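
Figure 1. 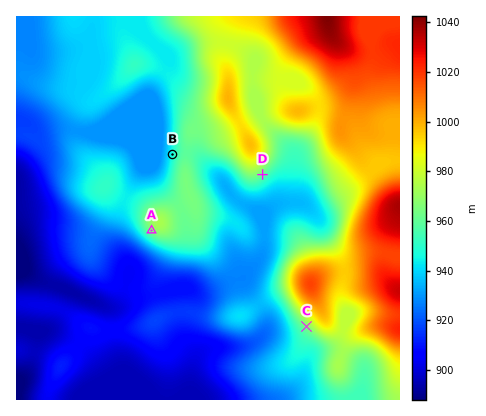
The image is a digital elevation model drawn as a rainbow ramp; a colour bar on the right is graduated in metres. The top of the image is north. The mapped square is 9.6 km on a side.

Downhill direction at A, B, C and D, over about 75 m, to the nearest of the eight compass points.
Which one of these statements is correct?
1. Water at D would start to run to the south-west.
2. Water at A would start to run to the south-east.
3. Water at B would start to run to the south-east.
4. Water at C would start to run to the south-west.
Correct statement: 4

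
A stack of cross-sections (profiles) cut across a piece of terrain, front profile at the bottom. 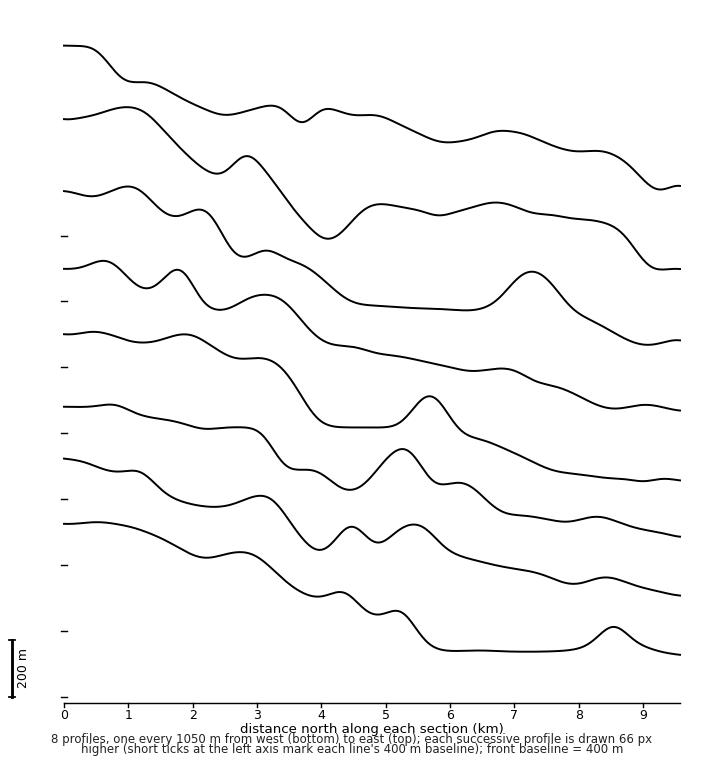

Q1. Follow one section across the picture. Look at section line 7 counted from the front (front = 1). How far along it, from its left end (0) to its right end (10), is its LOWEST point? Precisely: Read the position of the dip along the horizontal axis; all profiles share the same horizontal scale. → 10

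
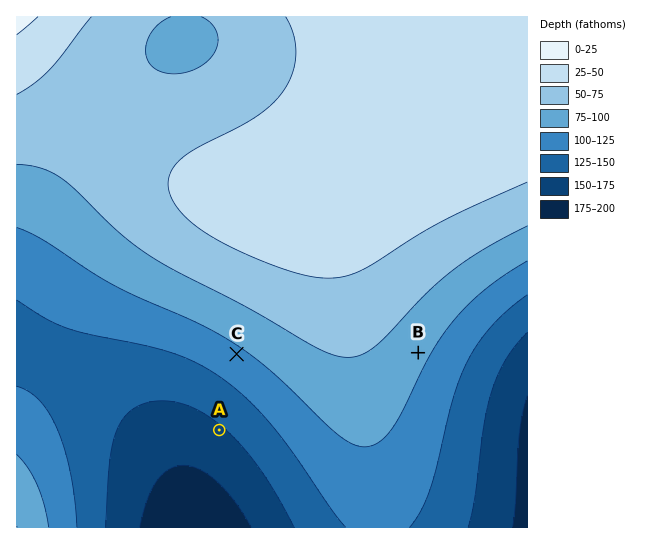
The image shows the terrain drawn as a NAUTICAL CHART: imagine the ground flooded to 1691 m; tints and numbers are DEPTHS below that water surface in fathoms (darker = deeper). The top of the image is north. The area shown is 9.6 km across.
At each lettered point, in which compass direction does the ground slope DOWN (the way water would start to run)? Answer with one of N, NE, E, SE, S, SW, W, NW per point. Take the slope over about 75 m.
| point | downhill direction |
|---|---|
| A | SW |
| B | SE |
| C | SW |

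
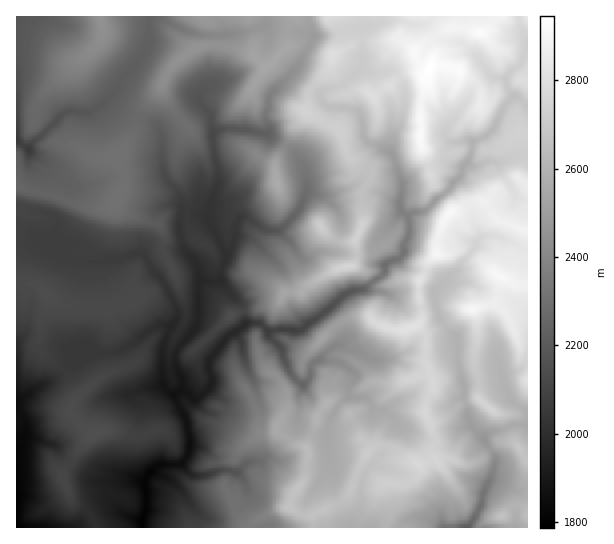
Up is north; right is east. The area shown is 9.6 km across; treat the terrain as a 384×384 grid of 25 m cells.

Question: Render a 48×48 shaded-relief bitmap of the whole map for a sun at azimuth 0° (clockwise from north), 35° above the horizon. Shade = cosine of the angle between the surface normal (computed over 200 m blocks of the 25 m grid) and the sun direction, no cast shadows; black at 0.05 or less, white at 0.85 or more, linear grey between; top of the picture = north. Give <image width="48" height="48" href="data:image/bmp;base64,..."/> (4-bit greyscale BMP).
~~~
<image width="48" height="48" href="data:image/bmp;base64,Qk32BAAAAAAAAHYAAAAoAAAAMAAAADAAAAABAAQAAAAAAIAEAAATCwAAEwsAABAAAAAAAAAAAAAAABEREQAiIiIAMzMzAERERABVVVUAZmZmAHd3dwCIiIgAmZmZAKqqqgC7u7sAzMzMAN3d3QDu7u4A////AJZENHu8qLzLy4ebuABId3eGh3iFIAyGd5l1RZu6iLu8yXeryUN7qHeHd2Z1QhysmquXaKupmaq8lmesuoqc3KeHZlVWZWnezJqHiqqqu6rKmqrMmaypzMmYd2VVR4bMypl3qZmqqazLy87bmr3Jq7uaupZEWGSaqJmKuGeHZWqcyat4u7zKqquaupl1dlRZhpmtyFVVQyRYy5ZWiIeaqpqZqryquallV5rMqWRFVUNGupqnVUasqpmqve27zb2Fa5mWeZdniYeKhpu7hmrcmqrN3tyqvcqJzZdmebu7vMvMd6vLqqrLmqrd25eKmrY2q5d5mrzd3M3cm7u6u8rMqbvLuYebmHI3iJmruqvNzM3azcuYurvuyc3Kh5qoqWW8toq8y6iaq826q9p5yr3+vL2ohmmneovLk3aKvLl2Z5qJeLeNuM+7vLy6uXiZiZu6dnVXq8uodmiXaYe+ed9Y3cvO3cqcuXqpeYd4qrzLuXiHaJvcffuFvbq8u7usuYmpeIiaqqqqvJiKpo3qr+i5SauXVWmqqpiYV4mZmZmIm7ia21rr783/lolSAkaZqYeFSHmYiHiId5movaSM+EnO/HYhWKeahVdjeYmYiIiZh3eJi7hXcAAG79hp7/yrYjU0qZmZmZqpmHeImqzGMyEAPe7//9u6h4loqZmaq7u6qpmXmr22Z4UgAL///Jmqve2pmJmru7u7qrt4mrtDacy2AAJ82Hl5vNqYiau7u7u7u8l6mZhlnP7dkAAG7MtlepeKu7u7uqq7u6esqIm63tvdy5REjuyBJYm8u7u6qqmZq4irh5rN7ay4rNuXKNuVRJzLuqqqqZiHeIiaebm93N10Nql4dJqqqIu7qamZmYZVVVeZq7mrzLuFSdxmqomqmXeIiJmZhUM0RXmZq6malki73duljKq7iId4q5h1RFVneJupqaqZUyPO/7nIepedypiby1REWJqpmZmYmZmHZDR+/Im6eHVM/8uquleJqqq6mZmXiIl3dGh6p2mph5cz//7bqau7qZmqqquGeHhkV6qYdmioiWVlbu7uu726mYiZqqp3doZUWcuYd3eamTFpV8zd3s2piJqqqZiHZpVWfeqGZmmsuDFZhZmqzMmYmru7qZiYZ5eK3/hERXrKllV5qIupmYOcu7zLuZmYeZre7bMBJZq2RnmpmFjLqXZ8zMy7upiJqoiIZkMRSKqWVpmYhzJ7qol4u7u7uoZ6y4UhJUVnrMt3d4qneXU6u5qGZ4m7qnV7yol0V4rLupdXh4qWZ6lmypqXVWeauoZ5mZvJdr7smIdqh4l3dYu3h5uodmeJq6llaJq8lIzciKu8uXeIh3vKd5qph2Z4q8yDNWZpl1jMl4rLqmioiZunm5qqqYVWisy2MjI1moabqImph3m6vLple6qrzKdVebzKdUVorKh6zKiYdorMzKZoiaq83cl2eaqsypq7y7qazLqqqbzLqWWKqaq8zKmZmZmrmJmZqqqZZ6qrzczLmImZmKq7upmqqZq3RGZmmqmHFImq3su7ury4dw=="/>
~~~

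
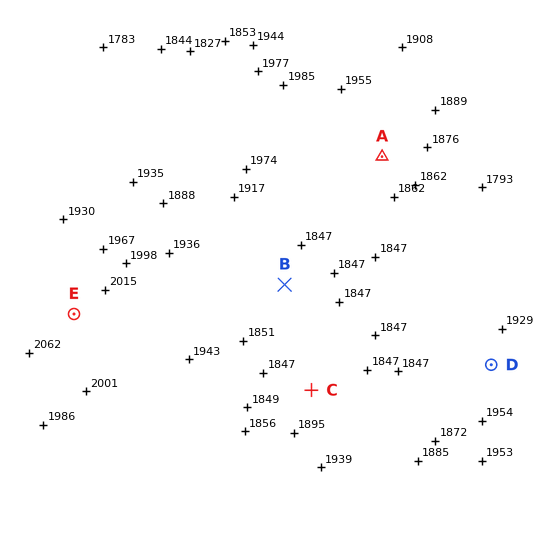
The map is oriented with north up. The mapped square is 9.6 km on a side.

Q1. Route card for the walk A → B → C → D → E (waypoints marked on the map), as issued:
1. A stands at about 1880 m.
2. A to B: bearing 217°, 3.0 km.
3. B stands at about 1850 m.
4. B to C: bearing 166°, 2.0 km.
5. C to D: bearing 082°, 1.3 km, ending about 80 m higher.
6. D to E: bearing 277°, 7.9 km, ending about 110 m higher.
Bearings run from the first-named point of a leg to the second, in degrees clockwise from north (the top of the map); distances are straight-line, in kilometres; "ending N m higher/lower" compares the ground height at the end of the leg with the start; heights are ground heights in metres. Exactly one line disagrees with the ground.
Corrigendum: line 5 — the distance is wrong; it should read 3.4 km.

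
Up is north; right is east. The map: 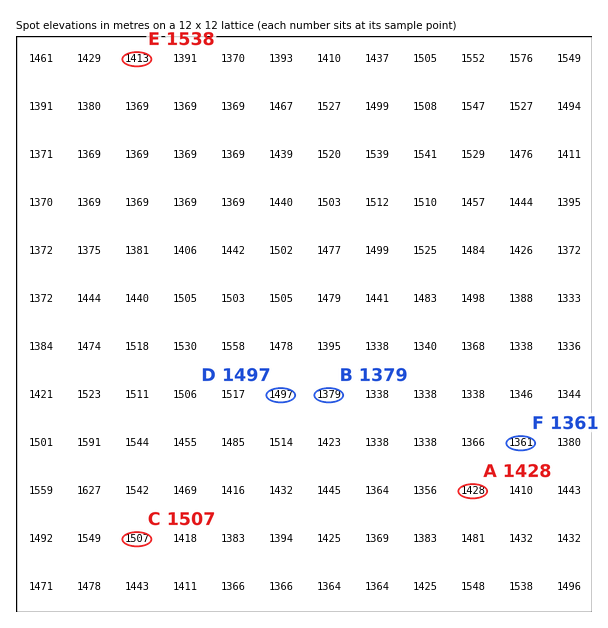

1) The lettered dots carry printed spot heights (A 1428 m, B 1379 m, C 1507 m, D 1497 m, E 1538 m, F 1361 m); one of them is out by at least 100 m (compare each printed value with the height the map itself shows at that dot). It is E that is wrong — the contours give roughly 1413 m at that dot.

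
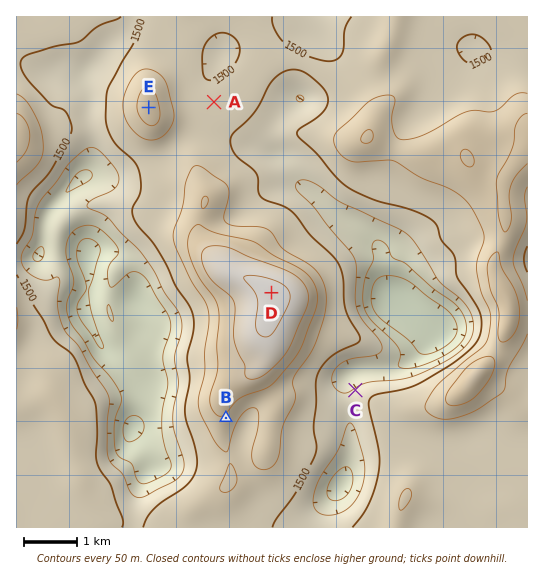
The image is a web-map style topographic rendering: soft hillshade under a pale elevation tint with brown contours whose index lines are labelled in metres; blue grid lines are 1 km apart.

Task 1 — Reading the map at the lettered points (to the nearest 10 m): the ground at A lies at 1510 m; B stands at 1590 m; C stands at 1460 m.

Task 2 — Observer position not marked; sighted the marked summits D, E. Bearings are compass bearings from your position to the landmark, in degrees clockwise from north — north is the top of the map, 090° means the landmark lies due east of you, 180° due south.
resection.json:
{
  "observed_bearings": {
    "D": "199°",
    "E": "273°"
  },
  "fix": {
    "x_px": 332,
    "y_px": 117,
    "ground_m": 1520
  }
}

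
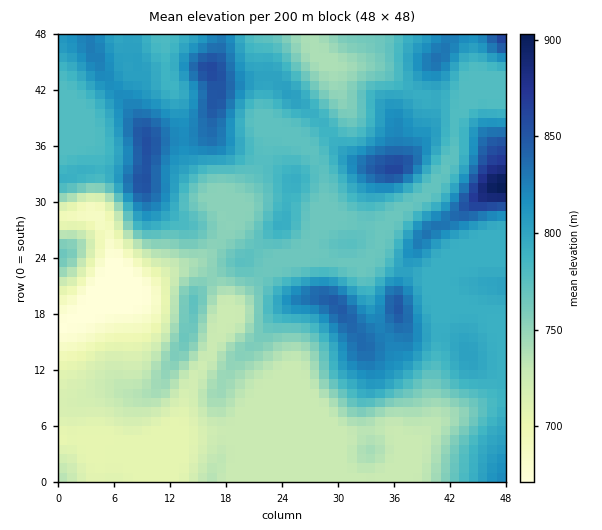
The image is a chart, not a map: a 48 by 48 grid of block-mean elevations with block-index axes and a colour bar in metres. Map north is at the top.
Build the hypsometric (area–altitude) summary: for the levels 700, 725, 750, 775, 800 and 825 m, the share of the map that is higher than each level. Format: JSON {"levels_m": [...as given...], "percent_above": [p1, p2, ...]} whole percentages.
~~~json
{"levels_m": [700, 725, 750, 775, 800, 825], "percent_above": [95, 86, 67, 50, 25, 10]}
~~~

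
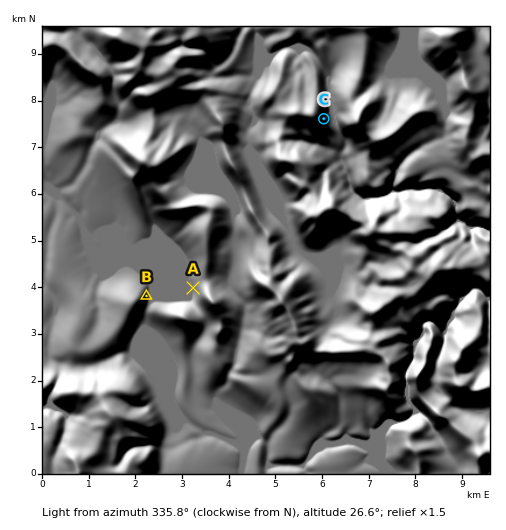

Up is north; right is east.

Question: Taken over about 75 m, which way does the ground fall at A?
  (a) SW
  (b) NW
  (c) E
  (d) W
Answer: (d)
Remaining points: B E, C E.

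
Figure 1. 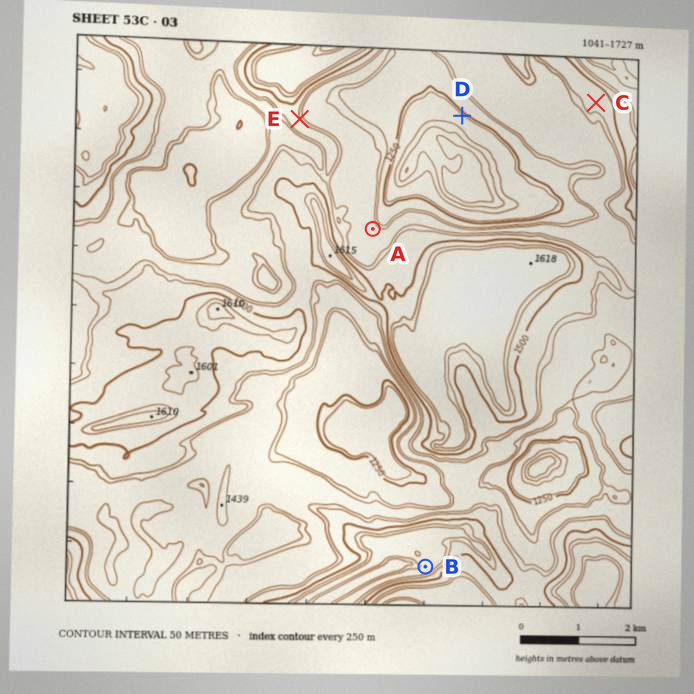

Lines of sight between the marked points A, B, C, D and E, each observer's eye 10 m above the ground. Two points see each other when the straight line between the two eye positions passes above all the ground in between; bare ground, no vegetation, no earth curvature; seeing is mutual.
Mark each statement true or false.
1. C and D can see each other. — false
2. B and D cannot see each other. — true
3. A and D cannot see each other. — false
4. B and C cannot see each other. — true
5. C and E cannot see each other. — false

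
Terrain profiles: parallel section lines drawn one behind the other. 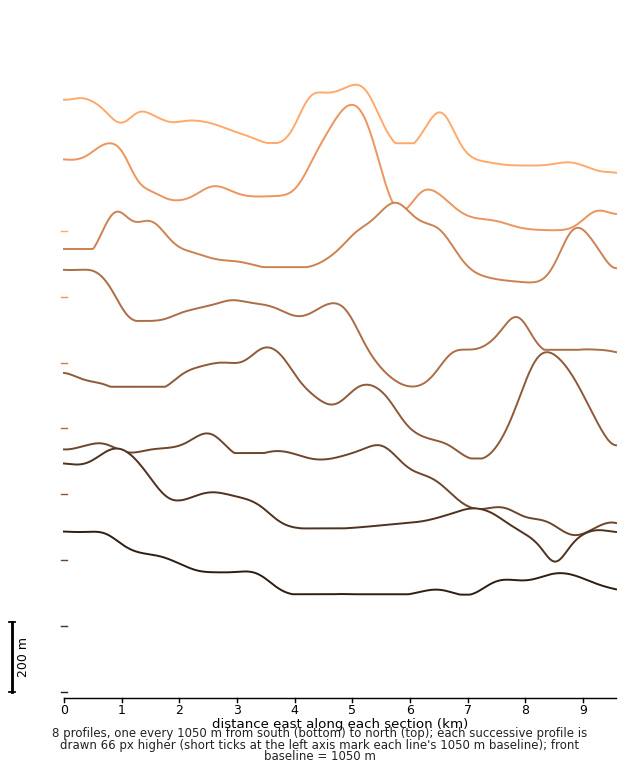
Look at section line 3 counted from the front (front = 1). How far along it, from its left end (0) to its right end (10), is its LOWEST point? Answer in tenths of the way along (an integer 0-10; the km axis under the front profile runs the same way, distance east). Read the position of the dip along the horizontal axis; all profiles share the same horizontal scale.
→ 9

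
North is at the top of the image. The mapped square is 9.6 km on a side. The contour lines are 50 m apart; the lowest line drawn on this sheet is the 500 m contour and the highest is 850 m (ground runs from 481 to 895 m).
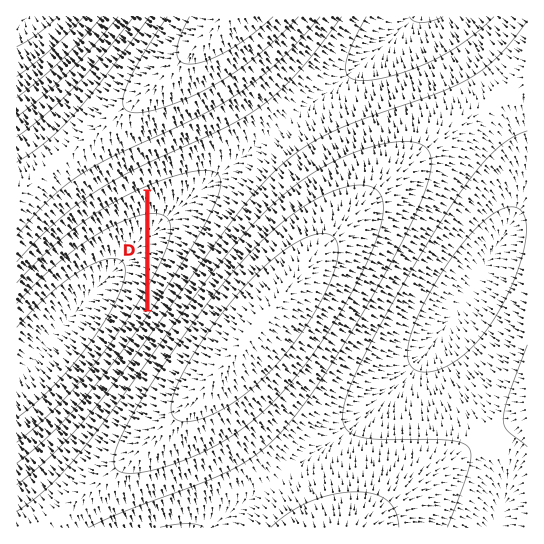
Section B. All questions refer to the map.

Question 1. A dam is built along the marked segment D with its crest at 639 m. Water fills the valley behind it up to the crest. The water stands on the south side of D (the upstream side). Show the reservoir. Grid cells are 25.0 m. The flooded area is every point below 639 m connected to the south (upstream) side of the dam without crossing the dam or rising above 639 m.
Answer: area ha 155.6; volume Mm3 38.24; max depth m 62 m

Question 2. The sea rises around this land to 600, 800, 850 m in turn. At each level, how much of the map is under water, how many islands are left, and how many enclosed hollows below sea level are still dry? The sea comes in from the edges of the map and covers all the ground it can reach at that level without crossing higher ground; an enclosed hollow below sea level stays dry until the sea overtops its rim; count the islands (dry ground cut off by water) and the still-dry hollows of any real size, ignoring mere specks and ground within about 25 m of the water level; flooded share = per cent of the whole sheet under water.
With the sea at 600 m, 8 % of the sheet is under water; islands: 0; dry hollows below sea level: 0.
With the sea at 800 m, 84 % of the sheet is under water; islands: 1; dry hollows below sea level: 0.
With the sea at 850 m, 94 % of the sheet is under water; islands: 1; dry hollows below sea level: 0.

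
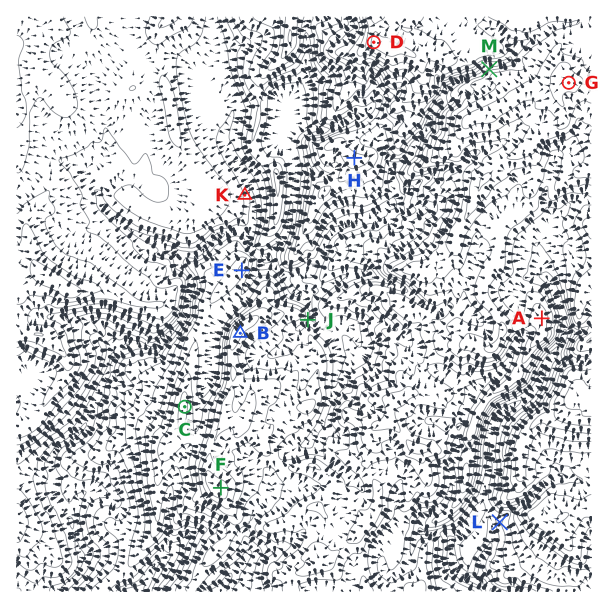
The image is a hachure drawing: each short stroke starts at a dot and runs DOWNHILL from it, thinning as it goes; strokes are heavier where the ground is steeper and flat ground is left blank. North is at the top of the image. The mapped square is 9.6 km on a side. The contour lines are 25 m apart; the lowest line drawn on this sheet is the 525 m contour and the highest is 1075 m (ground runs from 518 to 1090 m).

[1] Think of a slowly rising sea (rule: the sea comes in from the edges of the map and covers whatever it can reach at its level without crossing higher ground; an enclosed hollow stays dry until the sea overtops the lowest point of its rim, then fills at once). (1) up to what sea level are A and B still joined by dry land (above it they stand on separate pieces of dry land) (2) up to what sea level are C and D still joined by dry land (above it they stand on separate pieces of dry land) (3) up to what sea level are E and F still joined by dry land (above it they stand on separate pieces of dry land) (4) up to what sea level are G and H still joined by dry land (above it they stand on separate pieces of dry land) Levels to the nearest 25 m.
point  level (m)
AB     800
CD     775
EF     750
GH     875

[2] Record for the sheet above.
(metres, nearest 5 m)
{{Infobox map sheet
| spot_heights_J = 735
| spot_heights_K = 695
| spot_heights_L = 715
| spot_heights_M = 985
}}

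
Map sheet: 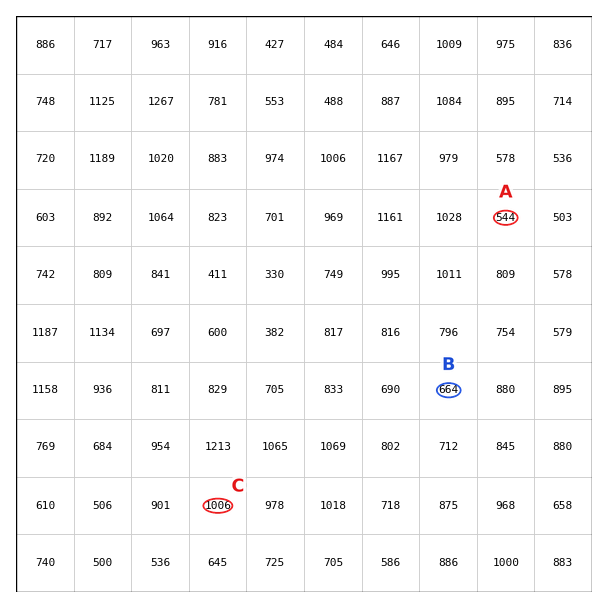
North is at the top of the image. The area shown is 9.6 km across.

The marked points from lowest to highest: A B C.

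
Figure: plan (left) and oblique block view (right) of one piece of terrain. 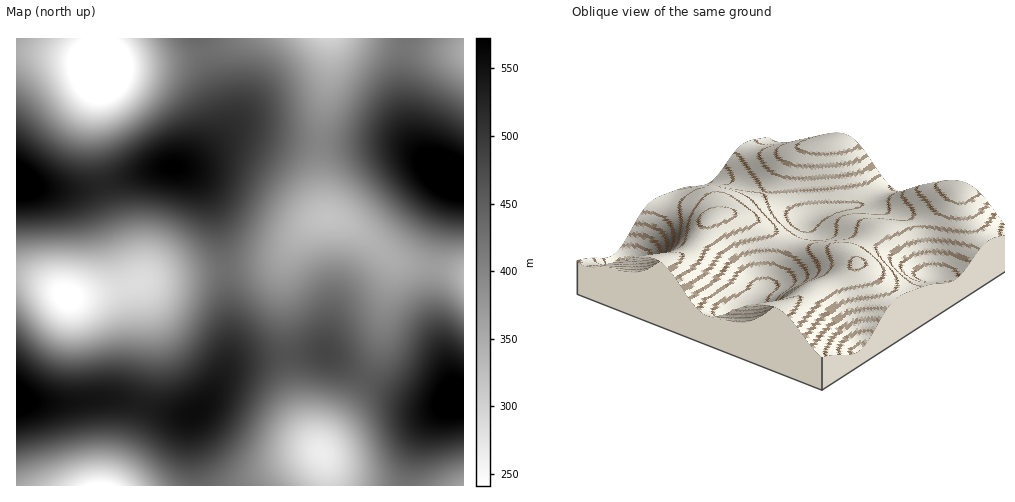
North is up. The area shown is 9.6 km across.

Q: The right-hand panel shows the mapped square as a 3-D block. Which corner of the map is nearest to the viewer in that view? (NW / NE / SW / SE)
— SW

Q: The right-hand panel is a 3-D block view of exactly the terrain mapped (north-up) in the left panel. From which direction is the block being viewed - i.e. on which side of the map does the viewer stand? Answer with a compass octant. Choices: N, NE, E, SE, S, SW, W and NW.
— SW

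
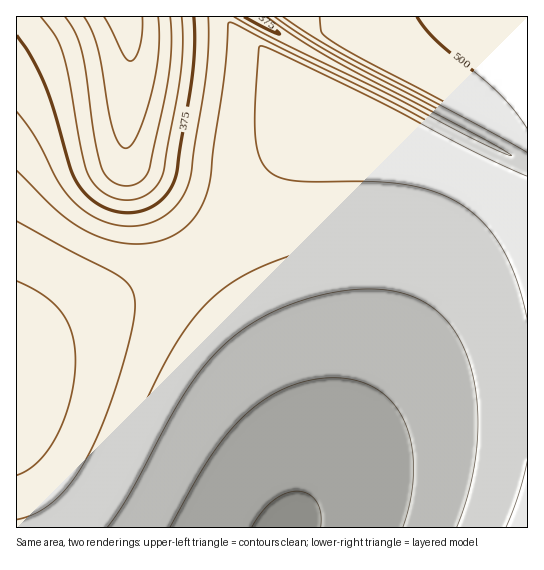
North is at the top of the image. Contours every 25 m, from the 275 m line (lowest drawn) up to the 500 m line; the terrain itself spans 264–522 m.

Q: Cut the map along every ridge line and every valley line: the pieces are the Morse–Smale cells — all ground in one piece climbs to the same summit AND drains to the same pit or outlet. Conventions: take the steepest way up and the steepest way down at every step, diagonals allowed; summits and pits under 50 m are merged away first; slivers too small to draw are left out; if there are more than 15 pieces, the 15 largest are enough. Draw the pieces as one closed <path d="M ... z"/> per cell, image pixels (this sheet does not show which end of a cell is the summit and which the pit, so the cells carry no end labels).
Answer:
<path d="M342 93l-4 0-10 10-29 34-67 89-31 29-42 25-88 37-21 12-33 24 0 175 511-1 0-340z"/><path d="M223 16l-207 1 1 338 13-12 41-26 91-38 21-12 24-18 34-34 58-78 41-44-69-37-33-24-13-11z"/><path d="M527 16l-274 1 57 35 217 112z"/><path d="M253 16l-28 0-1 2 31 27 39 24 231 118 3-1 0-21-2-2-216-111-45-27z"/>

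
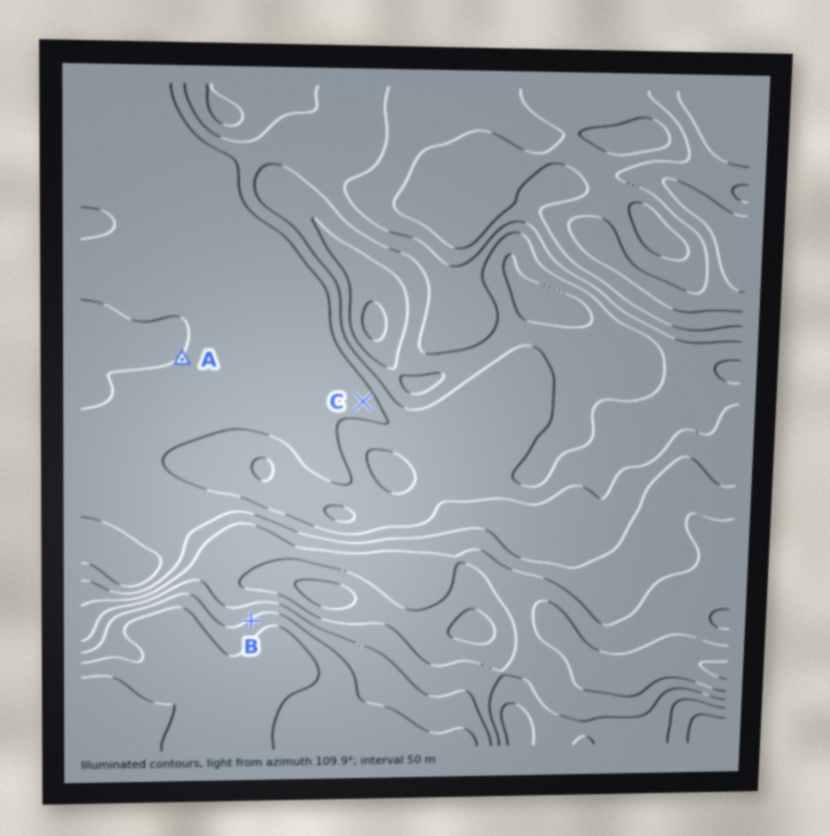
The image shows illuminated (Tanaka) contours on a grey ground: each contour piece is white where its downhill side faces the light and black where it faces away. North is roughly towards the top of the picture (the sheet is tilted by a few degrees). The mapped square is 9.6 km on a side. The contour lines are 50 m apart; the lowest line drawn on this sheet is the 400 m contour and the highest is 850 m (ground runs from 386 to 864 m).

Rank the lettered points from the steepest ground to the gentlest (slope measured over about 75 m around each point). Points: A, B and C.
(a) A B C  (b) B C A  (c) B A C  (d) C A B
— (c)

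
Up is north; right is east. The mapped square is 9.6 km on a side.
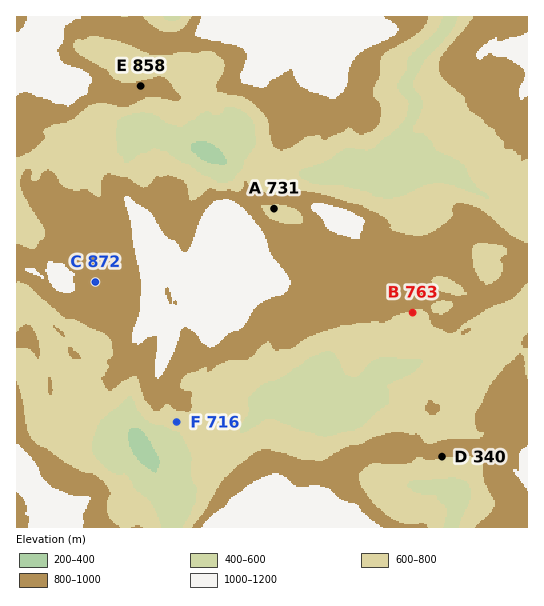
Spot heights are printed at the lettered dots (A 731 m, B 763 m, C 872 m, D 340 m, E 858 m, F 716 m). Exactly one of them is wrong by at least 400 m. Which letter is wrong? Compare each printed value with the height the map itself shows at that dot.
D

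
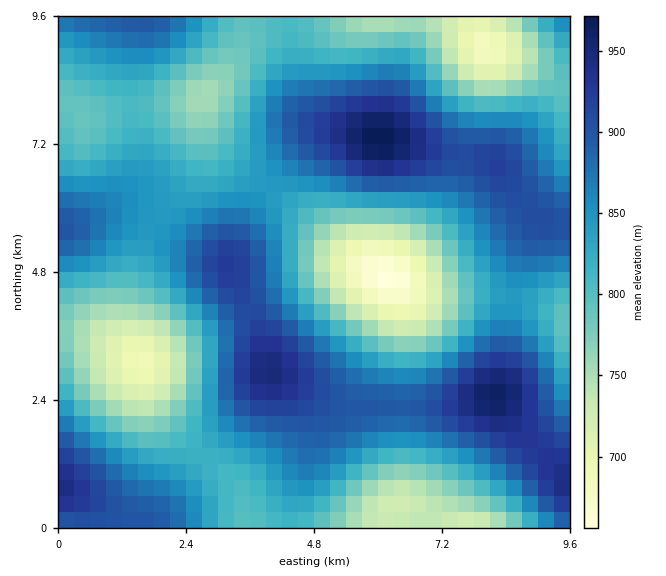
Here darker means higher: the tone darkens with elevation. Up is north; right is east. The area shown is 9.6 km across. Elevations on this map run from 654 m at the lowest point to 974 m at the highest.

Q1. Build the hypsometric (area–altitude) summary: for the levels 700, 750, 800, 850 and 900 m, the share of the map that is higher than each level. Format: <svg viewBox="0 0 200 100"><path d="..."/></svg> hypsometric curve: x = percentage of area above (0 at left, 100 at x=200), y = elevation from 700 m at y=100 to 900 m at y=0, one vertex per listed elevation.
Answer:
<svg viewBox="0 0 200 100"><path d="M194 100l-18-25-32-25-57-25-51-25"/></svg>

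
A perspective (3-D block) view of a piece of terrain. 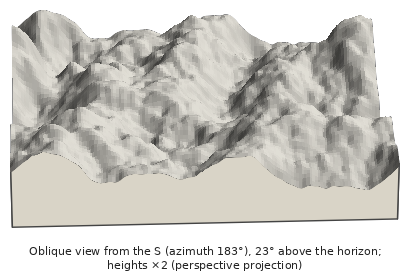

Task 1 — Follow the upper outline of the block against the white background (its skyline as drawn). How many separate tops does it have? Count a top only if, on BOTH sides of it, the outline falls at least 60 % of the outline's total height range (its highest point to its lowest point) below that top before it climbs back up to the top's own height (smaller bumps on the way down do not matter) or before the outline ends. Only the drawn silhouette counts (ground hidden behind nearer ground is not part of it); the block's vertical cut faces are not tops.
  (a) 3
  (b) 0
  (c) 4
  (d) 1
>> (d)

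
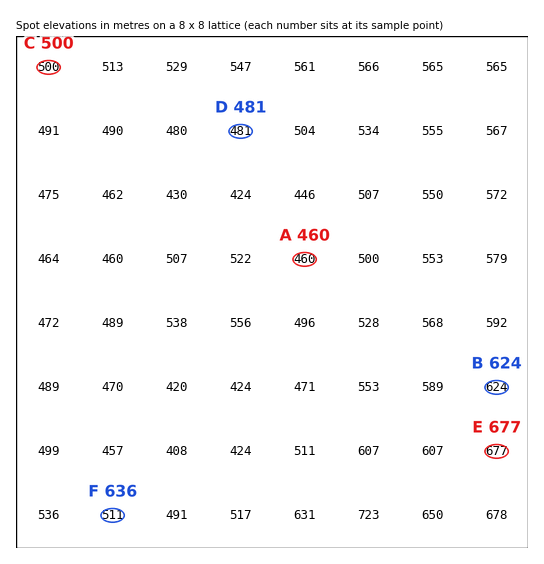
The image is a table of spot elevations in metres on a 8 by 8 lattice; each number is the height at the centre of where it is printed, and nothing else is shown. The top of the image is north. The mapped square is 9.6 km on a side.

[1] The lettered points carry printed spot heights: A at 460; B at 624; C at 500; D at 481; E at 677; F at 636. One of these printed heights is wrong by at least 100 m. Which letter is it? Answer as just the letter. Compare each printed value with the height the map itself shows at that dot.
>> F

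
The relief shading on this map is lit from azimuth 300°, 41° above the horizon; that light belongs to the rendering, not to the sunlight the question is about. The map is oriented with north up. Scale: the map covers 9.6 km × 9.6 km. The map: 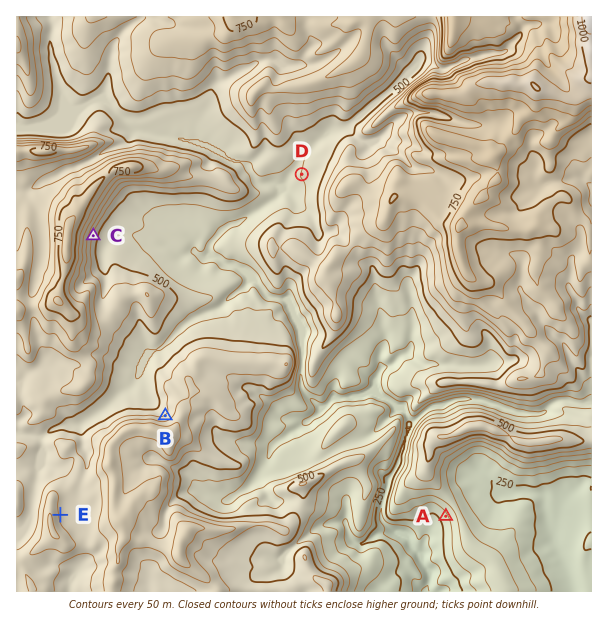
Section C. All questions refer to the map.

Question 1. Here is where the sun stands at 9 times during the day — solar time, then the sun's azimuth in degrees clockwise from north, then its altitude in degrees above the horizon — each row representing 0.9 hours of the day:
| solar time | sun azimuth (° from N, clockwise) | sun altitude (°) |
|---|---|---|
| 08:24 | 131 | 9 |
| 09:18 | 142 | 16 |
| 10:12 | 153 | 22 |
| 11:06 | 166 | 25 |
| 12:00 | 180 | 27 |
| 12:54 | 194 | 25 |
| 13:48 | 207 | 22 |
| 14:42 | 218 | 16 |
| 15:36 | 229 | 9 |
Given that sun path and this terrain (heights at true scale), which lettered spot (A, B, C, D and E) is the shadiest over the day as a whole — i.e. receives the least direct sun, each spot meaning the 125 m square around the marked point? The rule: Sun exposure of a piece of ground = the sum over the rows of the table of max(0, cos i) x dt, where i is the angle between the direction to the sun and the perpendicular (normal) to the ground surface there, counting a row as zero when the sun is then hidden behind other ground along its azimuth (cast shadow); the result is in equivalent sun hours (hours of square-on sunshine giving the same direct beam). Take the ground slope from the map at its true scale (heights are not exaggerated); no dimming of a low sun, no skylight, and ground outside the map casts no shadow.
B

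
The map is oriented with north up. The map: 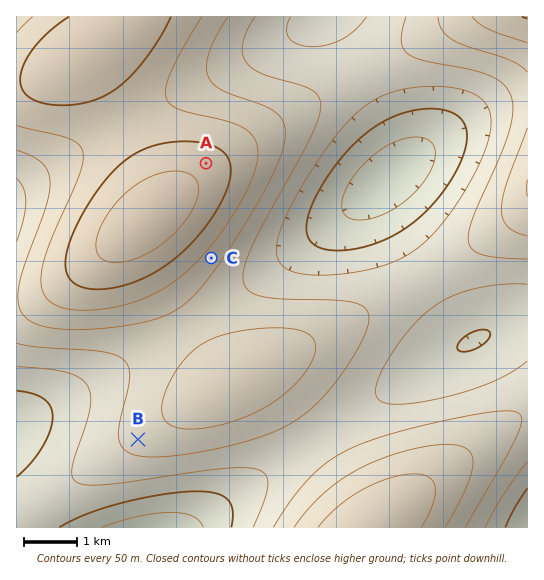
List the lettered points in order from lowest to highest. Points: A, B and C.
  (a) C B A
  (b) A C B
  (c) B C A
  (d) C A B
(c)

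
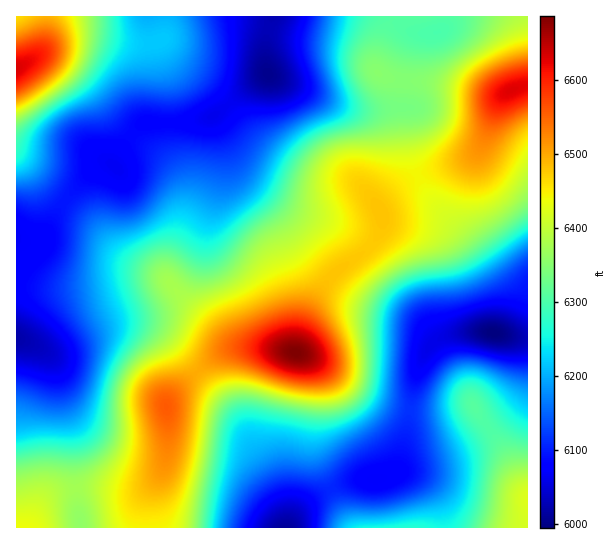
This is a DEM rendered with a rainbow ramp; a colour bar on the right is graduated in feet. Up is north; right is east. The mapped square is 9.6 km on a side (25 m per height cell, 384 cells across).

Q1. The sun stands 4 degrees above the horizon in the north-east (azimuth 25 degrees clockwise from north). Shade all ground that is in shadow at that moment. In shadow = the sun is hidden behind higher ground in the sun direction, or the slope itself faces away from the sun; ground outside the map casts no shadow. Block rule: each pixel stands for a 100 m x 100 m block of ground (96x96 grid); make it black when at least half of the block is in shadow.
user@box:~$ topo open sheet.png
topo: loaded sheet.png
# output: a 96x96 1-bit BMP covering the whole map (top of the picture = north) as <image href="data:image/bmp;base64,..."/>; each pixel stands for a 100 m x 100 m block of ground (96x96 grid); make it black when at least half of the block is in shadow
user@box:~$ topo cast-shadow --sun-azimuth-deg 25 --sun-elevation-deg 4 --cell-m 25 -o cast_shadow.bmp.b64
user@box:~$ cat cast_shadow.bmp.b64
<image width="96" height="96" href="data:image/bmp;base64,Qk2+BAAAAAAAAD4AAAAoAAAAYAAAAGAAAAABAAEAAAAAAIAEAAATCwAAEwsAAAIAAAAAAAAA////AAAAAAAAAAAAAAAAAAAAAAAAAAAAAAAAAAAAAAAAAAAAAAAAAAAAAAAAAAAAAAAAAAAAAAAAAAAAAAAAAAAAAAAAAAAAAAAAAAAAAAAAAAAAAAAAAAAAAAAAAAAAAAAAAAAAAAAAAAAAAAAAAAAAAAAAAAAAAAAAAAAAAAAAAAAAAAAAAAAAAAAAAAAAAA/AAAAAAAAAAAAAAB/wAAAAAAAAAAAAAD/4AAAAAAAAAAAAAH/8AAAAAAAAAAAAAH//AAAAAAAAAAAAAP//gAAAAAAAAAAAAP//wAAAAAAAAAAAAP//8AAAAAAAAAAAAf//+AAAAAAAAAAAAf///AAAAAAAAAAAAf///AAAAAAAAAAAAf///AAAAAAAAAAAAf///AAAAAAAAAAAAf//+AAAAAAAAAAAAf//8AAAAAAAAAAAAf//4AAAAAAAAAAAAf//wAAAAAAAAAAAAf//gAAAAAAAAAAAAP/+AAAAAAAAAAAAAH/wAAAAAAAAAAAAAA8AAAAAAAAAAAAAAAAAAAAAAAAAAAAAAAAAAAAAAAAAAAAAAAAAAAAAAAAAAAAAAAAAAAAAAAAAAAAAAAAAAAAAAAAAAAAAAAAAAAAAAAAAAAAAAAAAAAAAAAAAAAAAAAAAAAAAAAAAAAAAAAAAAAAYAAAAAAAAAAAAAAB+AAAAAAAAAAAAAAB/gAAAAAAAAAAAAAD/wAAAAAAAAAAAAAD/wAAAAAAAAAAAAAD/4AAAAAAAAAAAAAD/4AAAAAAAAAAAAAB/8AAAAAAAAAAAAAA/4AAAAAAAAAAAAAAPAAAAAAAAAAAAAAAAAAAAAAAAAAAAAAAAAAAAAAAAAAAAAAAAAAAAAAAAAAAAAAAAAAAAAAAAAAAAAAAAAAAAAAAAAAAAAAAAAAAAAAAAAAAAAAAAAAAAAAAAAAAAAAAAAAAAAAAAAAAAAAAAAAAAAAAAAAAAAAAAAAAAAAAAAAAAAAAAAAAAAAAAAAAAAAAAAAAAAAAAAAAAAAAAAAAAAAAAAAAAAAAAAAAAAAAAAAAAAAAAAAAAAAAAAAAAAAAAAAAAAAAAAAAAAAAAAAAAAAAAAAAAAAAAAAAAAAAAAAAAAAAAAAAAAAAAAAAAAAAAAAAAAAAAAAAAAAAAAAAAAAAAAAAAAAAAAAAAAAAAAAAAAAAAAAAAAAAAAAAAAAAAAAAAAAAAAAAAAAAAAACAAAAAAAAAAAAAAADgAAAAAAAAAAAAAAD+AAAAAAAAAAAAAAD/gAAAAAAAAAAAAAD/wAAAAAAAAAAAAAD/wAAAAAAAAAAAAAD/gAAAAAAAAAAAAAAAAAAAAAAAAAAAAAAAAAAAAAAAAAAAAAAAAAAAAAAAAAAAAAAAAAAAAAAAAAAAAAAAAAAAAAAAAAAAAAAAAAAAAAAAAAAAAAAAAAAAAAAAAAAAAAAAAAAAAAAAAAAAAAAAAAAAAAAAAAAAAAAAAAAAAAAAAAAAAAAAAAAAAAAAAAAAAAAAAAAAAAAAAAAAAAAAAAAAAAAAAAAAAAAAAAAAAAAAAAAAAAA="/>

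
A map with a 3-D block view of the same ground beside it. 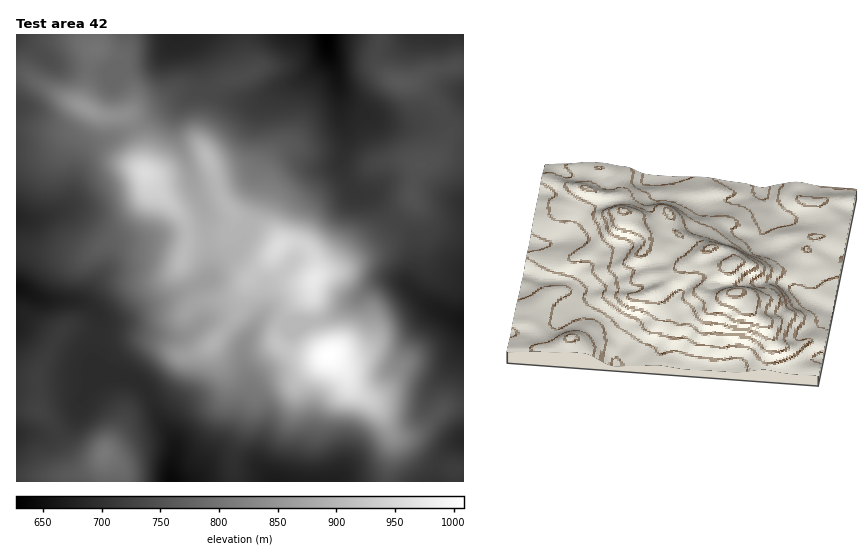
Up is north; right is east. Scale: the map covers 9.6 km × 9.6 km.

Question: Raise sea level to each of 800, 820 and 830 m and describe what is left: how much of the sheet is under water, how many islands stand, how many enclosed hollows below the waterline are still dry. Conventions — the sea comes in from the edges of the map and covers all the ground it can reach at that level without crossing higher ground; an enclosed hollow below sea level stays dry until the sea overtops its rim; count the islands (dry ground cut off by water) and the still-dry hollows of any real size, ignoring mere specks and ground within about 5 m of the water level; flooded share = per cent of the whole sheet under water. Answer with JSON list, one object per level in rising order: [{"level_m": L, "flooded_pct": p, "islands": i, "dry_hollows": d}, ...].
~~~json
[{"level_m": 800, "flooded_pct": 68, "islands": 2, "dry_hollows": 0}, {"level_m": 820, "flooded_pct": 73, "islands": 1, "dry_hollows": 0}, {"level_m": 830, "flooded_pct": 75, "islands": 2, "dry_hollows": 0}]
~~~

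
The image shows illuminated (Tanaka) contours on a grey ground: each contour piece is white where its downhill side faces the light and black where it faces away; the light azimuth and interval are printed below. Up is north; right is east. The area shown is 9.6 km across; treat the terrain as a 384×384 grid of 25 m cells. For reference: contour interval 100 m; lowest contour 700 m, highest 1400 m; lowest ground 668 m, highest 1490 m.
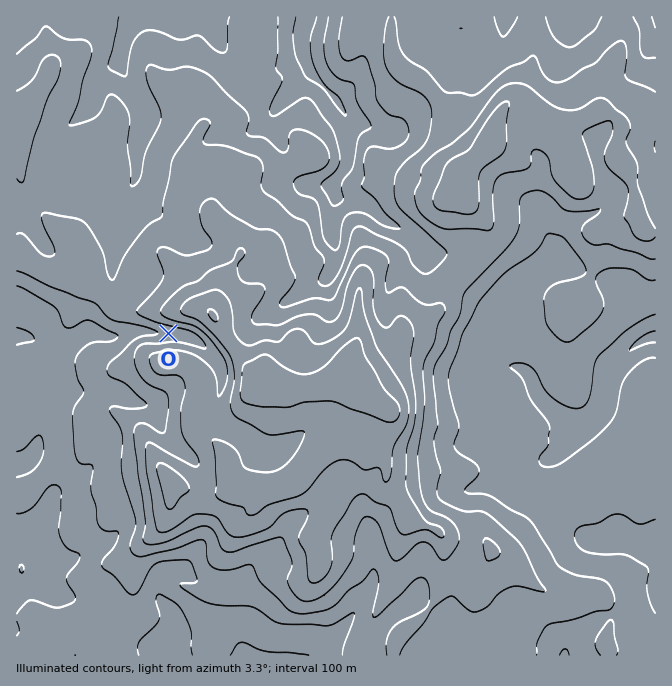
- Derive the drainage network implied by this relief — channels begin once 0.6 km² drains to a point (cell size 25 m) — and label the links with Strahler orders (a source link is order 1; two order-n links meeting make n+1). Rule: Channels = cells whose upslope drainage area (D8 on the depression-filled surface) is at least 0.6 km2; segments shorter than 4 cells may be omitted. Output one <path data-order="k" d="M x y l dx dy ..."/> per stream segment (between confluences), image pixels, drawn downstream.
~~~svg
<path data-order="1" d="M244 650l0 4 1 1 4 0"/><path data-order="1" d="M564 647l0 8"/><path data-order="1" d="M447 622l0 2-3 3-2 5-5 5 0 1-17 17-2 0"/><path data-order="1" d="M417 597l-12 11-8 4-13 13 0 2-4 3-6 14-2 11"/><path data-order="1" d="M65 595l-7-5-1 0-10-10-2-3 0-25"/><path data-order="1" d="M655 595l0-10"/><path data-order="2" d="M177 570l-10 0-8 8 0 17 1 3 7 7 0 2 5 7 0 16-7 14 0 11"/><path data-order="1" d="M192 555l-2 3-10 10-3 2"/><path data-order="2" d="M45 552l-13-17"/><path data-order="1" d="M92 547l-2 0-10 8-6 3-22 0-7-6"/><path data-order="1" d="M597 542l8 0 2-2"/><path data-order="2" d="M607 540l12 0 1-2 9 0 1 2 7 0 2 2 16 0 0-2"/><path data-order="1" d="M368 538l0 4 2 2 0 4 2 2 0 12 2 2 0 14-7 14-7 8-3 8-3 4-4 6-6 7 0 2-24 23-2 0-4 5-65 0"/><path data-order="1" d="M594 538l1 2 12 0"/><path data-order="2" d="M32 535l-15 0"/><path data-order="1" d="M295 520l-10 10-1 5-7 9-2 4-10 10-5 2-23 24-3 1-4 0-1 2-24 0-3-2-5-5-2 0-8-8-3-2-7 0"/><path data-order="1" d="M467 490l3 0 10-5 7 0 1-2 26 0 1-1 3 0 4-2 18-18 4 0 8-5"/><path data-order="1" d="M68 487l-3 0-7 3-6 7-7 20-10 13 0 4-3 1"/><path data-order="2" d="M552 457l2 0 25-25 3-7"/><path data-order="1" d="M285 452l-7 5-14 0-4-2-21-22-7-3-13-13 0-4-2-1 0-12 2-2 1-11 2-2 0-13-7-14-18-18-3-2-4 0-6-3-7 0-2-2-20 0-1-1-26 0-6 3-20 0-2-2-6 0-2-1-5 0-3 1-6 5-1 0-3 4-2 0-4 3-1 0-7 5-15 0-10-10-3-2-4 0-1-1-10 0"/><path data-order="1" d="M445 450l3 0 2-2 5 0 2-1 5 0 2-2 68 0 12 12 8 0"/><path data-order="1" d="M170 438l-10-10-6-15-9-8-3-2-5 0-20-11-50 0-2 1-3 0-7 4-8 8 0 8-2 2 0 5-3 7 0 3-2 2 0 5-2 1 0 4-1 1 0 4-2 3-1 3-9 9-3 1-5 0 0 2"/><path data-order="3" d="M585 423l7-3 7-7 5-10 0-6 1-2 0-7 2-1 0-7 2-2 0-3 5-5 0-2 5-5 0-1 18-19 13-6 4 0"/><path data-order="1" d="M495 408l0 7 5 10 10 10 7 0 1 2 52 0 12-12"/><path data-order="1" d="M327 318l1-3 0-40 2-3"/><path data-order="1" d="M277 307l10-5 8-7 5-2 4-3 16-8 10-10"/><path data-order="1" d="M385 300l2-3 0-4 1-1 0-4 4-6 30-30 0-5"/><path data-order="1" d="M637 300l3 3 2 0 10 10 0 22 2 2"/><path data-order="1" d="M112 277l0-19 2-1 0-32-2-2 0-15 5-5 0-1 11-12"/><path data-order="2" d="M330 272l5-10 0-19-1-1 0-5-2-2 0-3"/><path data-order="2" d="M552 262l-7 6-1 0-24 24-2 0-18 18-2 0-14 15-7 13 0 12 3 7 5 5 3 0 2 1 5 0 2 2 15 0 2 2 3 0 7 3 6 7 7 16 15 17 2 0 10 8 10 5 11 0"/><path data-order="1" d="M427 252l-5-5"/><path data-order="2" d="M422 247l-15-15-20-10-3-4-2 0-14-13-3-2-3 0-2-1-6 0-2-2-10 0-7-3 2-5"/><path data-order="1" d="M317 242l8-4 7-6"/><path data-order="2" d="M332 232l0-22 2-2 0-13 3-3"/><path data-order="1" d="M32 227l-2-4-13-13 0-2"/><path data-order="1" d="M169 220l-2 0-8-8-7-4-8 0-16-15 0-3"/><path data-order="2" d="M540 215l2 3 0 4 7 11 0 4 3 6 0 19"/><path data-order="1" d="M528 203l12 12"/><path data-order="3" d="M337 192l0-12 1-2 0-3"/><path data-order="2" d="M128 190l4-3 3-7 0-7 2-1 0-27 1-2 0-5 2-1 0-4 2-1 0-5 2-2 0-17-7-13-3-3-2-5-4-4-8-16 0-9"/><path data-order="1" d="M294 182l4 0 2 1 28 0 10-8"/><path data-order="3" d="M338 175l7-7 2-3 0-47"/><path data-order="1" d="M50 170l-2-3 0-15 2-2 0-5 4-7 11-11 2 0 7-7 1 0 15-15 0-5 2-2 0-6 2-2 0-3 3-7 17-17 1 0 5-5"/><path data-order="1" d="M597 155l0 5 2 2 1 8 4 7 3 3 2 3 0 4 1 1 0 9-1 3-14 13-3 0-2 2-3 0-2 2-3 0-3 1-4 4-1 0-14 13 0 17-1 3-7 7"/><path data-order="2" d="M385 133l-13-6-4 0-1-2-13 0-7-7"/><path data-order="1" d="M260 122l4-4 1 0 17-16"/><path data-order="3" d="M347 118l-2-5-10-10 0-1-3-4 0-3-4-3"/><path data-order="1" d="M275 110l7-7 0-1"/><path data-order="2" d="M282 102l28-29 0-1"/><path data-order="3" d="M328 92l-16-17-2-3"/><path data-order="3" d="M310 72l-5-10 0-4-1-1 0-5-2-2 0-20 2-2 0-3 1-2 0-3 2-3"/><path data-order="2" d="M120 58l0-5 2-1 0-7 2-2 0-3 6-13 8-9 4 0 2-1 33 0"/><path data-order="1" d="M478 58l4 0 6-3 14-13 0-7 2-2 0-16 1 0"/><path data-order="1" d="M564 58l1-3 0-38"/><path data-order="1" d="M220 45l-3-7 0-3-2-2-1-8-2-2 0-6-2 0"/><path data-order="1" d="M655 38l0-21"/>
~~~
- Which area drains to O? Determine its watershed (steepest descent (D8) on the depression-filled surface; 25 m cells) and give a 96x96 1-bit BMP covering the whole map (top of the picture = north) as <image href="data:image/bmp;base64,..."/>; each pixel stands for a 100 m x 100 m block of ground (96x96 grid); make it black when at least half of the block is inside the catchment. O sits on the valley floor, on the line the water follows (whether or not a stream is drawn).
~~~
<image width="96" height="96" href="data:image/bmp;base64,Qk2+BAAAAAAAAD4AAAAoAAAAYAAAAGAAAAABAAEAAAAAAIAEAAATCwAAEwsAAAIAAAAAAAAA////AAAAAAAAAAAAAAAAAAAAAAAAAAAAAAAAAAAAAAAAAAAAAAAAAAAAAAAAAAAAAAAAAAAAAAAAAAAAAAAAAAAAAAAAAAAAAAAAAAAAAAAAAAAAAAAAAAAAAAAAAAAAAAAAAAAAAAAAAAAAAAAAAAAAAAAAAAAAAAAAAAAAAAAAAAAAAAAAAAAAAAAAAAAAAAAAAAAAAAAAAAAAAAAAAAAAAAAAAAAAAAAAAAAAAAAAAAAAAAAAAAAAAAAAAAAAAAAAAAAAAAAAAAAAAAAAAAAAAAAAAAAAAAAAAAAAAAAAAAAAAAAAAAAAAAAAAAAAAAAAAAAAAAAAAAAAAAAAAAAAAAAAAAAAAAAAAAAAAAAAAAAAAAAAAAAAAAAAAAAAAAAAAAAAAAAAAAAAAAAAAAAAAAAAAAAA/4AAAAAAAAAAAAAA/8AAAAAAAAAAAAAB/+AAAAAAAAAAAAAB//AAAAAAAAAAAAAB//gAAAAAAAAAAAAB//wAAAAAAAAAAAAD//4AAAAAAAAAAAAH//8AAAAAAAAAAAAP//+AAAAAAAAAAAAP//+AAAAAAAAAAAAf//+AAAAAAAAAAAAf///AAAAAAAAAAAAf///AAAAAAAAAAAAf///AAAAAAAAAAAAP///AAAAAAAAAAAAP/gHAAAAAAAAAAAAP+AAAAAAAAAAAAAAf8AAAAAAAAAAAAAA/4AAAAAAAAAAAAAH/wAAAAAAAAAAAAAH/gAAAAAAAAAAAAAH/AAAAAAAAAAAAAAH/AAAAAAAAAAAAAAH+AAAAAAAAAAAAAAH8AAAAAAAAAAAAAAH8AAAAAAAAAAAAAAD4AAAAAAAAAAAAAAAAAAAAAAAAAAAAAAAAAAAAAAAAAAAAAAAAAAAAAAAAAAAAAAAAAAAAAAAAAAAAAAAAAAAAAAAAAAAAAAAAAAAAAAAAAAAAAAAAAAAAAAAAAAAAAAAAAAAAAAAAAAAAAAAAAAAAAAAAAAAAAAAAAAAAAAAAAAAAAAAAAAAAAAAAAAAAAAAAAAAAAAAAAAAAAAAAAAAAAAAAAAAAAAAAAAAAAAAAAAAAAAAAAAAAAAAAAAAAAAAAAAAAAAAAAAAAAAAAAAAAAAAAAAAAAAAAAAAAAAAAAAAAAAAAAAAAAAAAAAAAAAAAAAAAAAAAAAAAAAAAAAAAAAAAAAAAAAAAAAAAAAAAAAAAAAAAAAAAAAAAAAAAAAAAAAAAAAAAAAAAAAAAAAAAAAAAAAAAAAAAAAAAAAAAAAAAAAAAAAAAAAAAAAAAAAAAAAAAAAAAAAAAAAAAAAAAAAAAAAAAAAAAAAAAAAAAAAAAAAAAAAAAAAAAAAAAAAAAAAAAAAAAAAAAAAAAAAAAAAAAAAAAAAAAAAAAAAAAAAAAAAAAAAAAAAAAAAAAAAAAAAAAAAAAAAAAAAAAAAAAAAAAAAAAAAAAAAAAAAAAAAAAAAAAAAAAAAAAAAAAAAAAAAAAAAAAAAAAAAAAAAAAAAAAAAAAAAAAAAAAAAAAAAAAAAAAAAAAAAAAAAAAAAAAAAAAAAAAAAA="/>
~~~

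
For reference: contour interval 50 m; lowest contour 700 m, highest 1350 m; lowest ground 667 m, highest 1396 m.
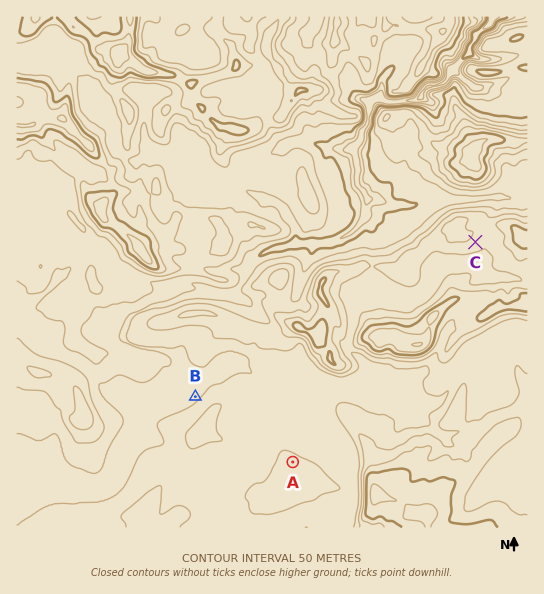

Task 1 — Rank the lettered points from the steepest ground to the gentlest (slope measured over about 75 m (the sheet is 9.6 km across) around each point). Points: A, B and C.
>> C A B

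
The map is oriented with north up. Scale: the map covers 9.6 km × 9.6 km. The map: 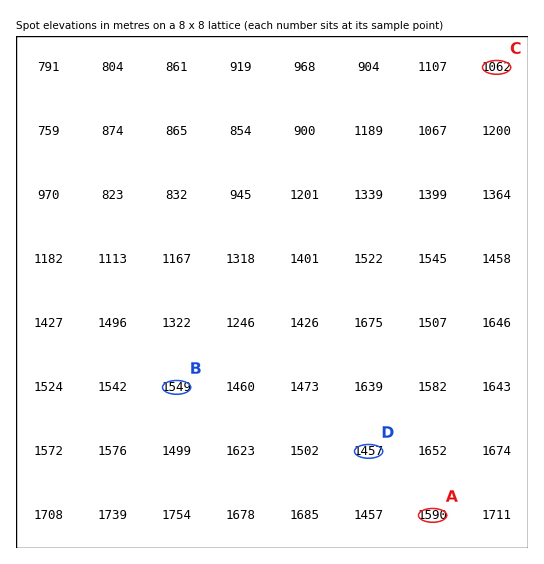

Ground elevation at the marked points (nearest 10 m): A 1590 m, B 1550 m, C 1060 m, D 1460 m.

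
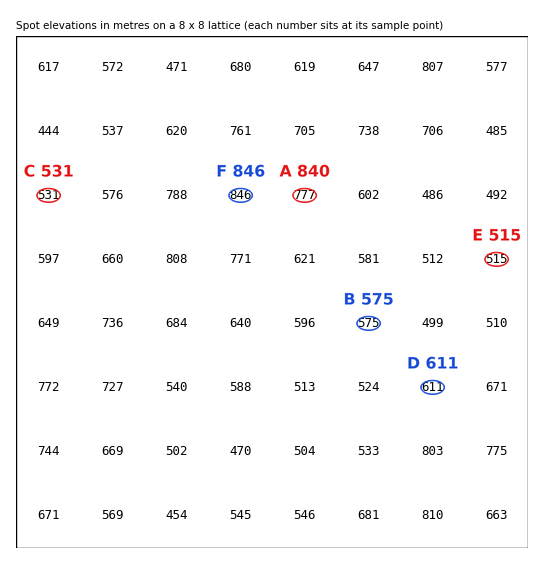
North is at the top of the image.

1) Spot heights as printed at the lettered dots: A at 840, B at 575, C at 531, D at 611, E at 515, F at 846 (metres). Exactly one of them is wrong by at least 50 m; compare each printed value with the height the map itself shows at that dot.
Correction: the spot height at A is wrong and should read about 777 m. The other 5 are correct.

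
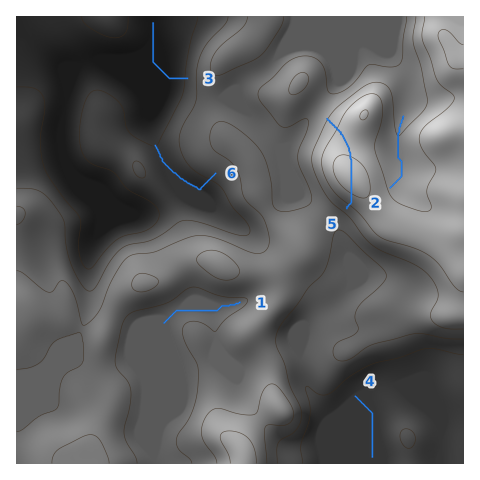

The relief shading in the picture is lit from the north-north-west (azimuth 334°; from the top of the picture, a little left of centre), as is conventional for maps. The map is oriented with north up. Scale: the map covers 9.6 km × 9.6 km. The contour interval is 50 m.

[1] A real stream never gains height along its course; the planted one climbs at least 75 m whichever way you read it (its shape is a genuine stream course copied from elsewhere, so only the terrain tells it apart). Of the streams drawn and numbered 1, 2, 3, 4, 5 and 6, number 5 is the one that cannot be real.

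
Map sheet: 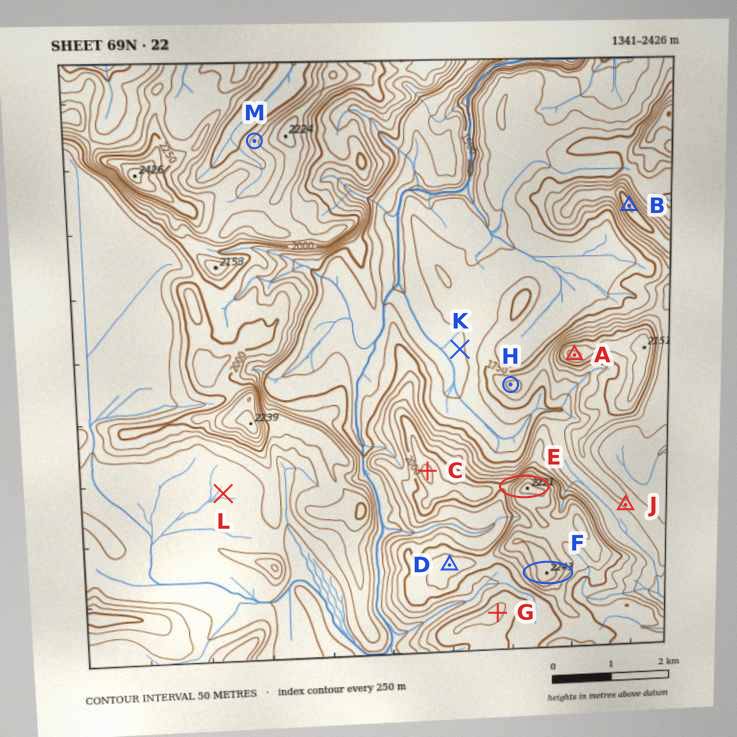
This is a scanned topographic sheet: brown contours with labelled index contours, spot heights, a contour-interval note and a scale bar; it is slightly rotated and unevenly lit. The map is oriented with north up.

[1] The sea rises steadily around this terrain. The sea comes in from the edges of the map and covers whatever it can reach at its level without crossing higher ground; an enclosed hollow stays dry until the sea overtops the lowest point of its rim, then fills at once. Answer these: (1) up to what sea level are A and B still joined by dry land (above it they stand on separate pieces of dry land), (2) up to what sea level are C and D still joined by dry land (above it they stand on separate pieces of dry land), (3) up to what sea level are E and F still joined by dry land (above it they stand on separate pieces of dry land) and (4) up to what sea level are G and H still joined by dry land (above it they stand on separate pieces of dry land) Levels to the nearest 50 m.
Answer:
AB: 1850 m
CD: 2000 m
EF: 2150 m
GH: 1800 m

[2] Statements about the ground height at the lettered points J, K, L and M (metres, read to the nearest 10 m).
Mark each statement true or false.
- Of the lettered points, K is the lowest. true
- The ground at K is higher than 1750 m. false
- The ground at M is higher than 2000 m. true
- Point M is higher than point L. true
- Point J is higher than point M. false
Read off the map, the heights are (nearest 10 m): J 1870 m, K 1640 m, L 1820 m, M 2080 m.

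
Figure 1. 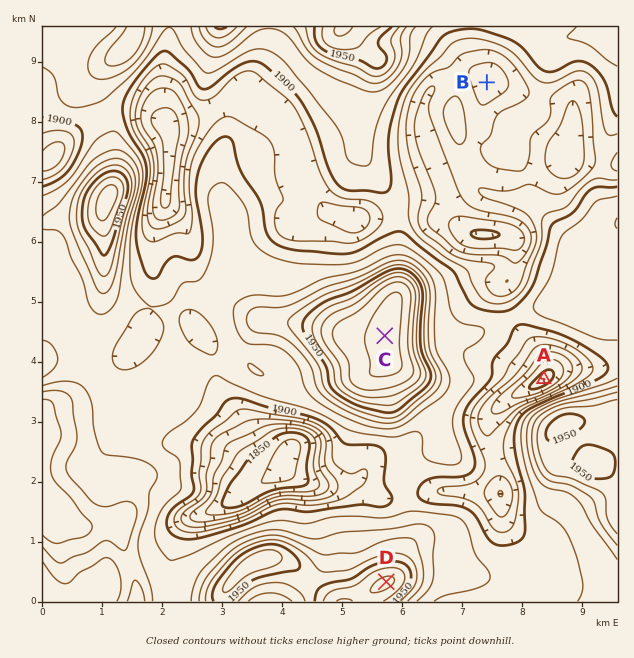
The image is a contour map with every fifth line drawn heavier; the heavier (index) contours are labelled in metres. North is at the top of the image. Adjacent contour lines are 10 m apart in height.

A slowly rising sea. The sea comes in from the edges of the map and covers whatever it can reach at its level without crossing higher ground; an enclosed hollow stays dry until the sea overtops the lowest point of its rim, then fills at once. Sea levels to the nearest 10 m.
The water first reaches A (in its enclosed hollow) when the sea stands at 1900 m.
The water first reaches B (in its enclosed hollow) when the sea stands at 1880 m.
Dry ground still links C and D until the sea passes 1910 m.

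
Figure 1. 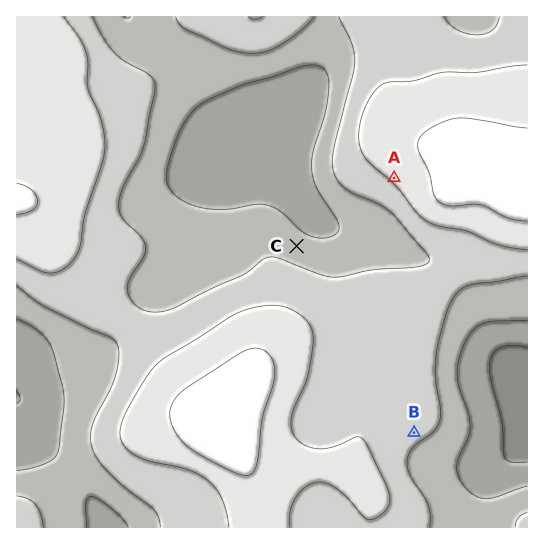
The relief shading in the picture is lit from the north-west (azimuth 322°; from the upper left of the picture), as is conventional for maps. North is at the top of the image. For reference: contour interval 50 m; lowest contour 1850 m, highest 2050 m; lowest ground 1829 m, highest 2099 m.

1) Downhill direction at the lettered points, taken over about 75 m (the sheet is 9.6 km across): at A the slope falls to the SW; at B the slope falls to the SE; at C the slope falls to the NE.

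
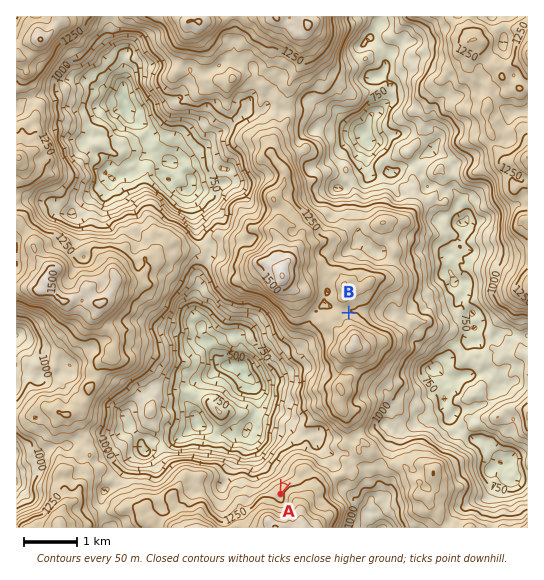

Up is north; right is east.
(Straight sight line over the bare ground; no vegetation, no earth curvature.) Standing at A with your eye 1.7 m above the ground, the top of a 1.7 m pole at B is hidden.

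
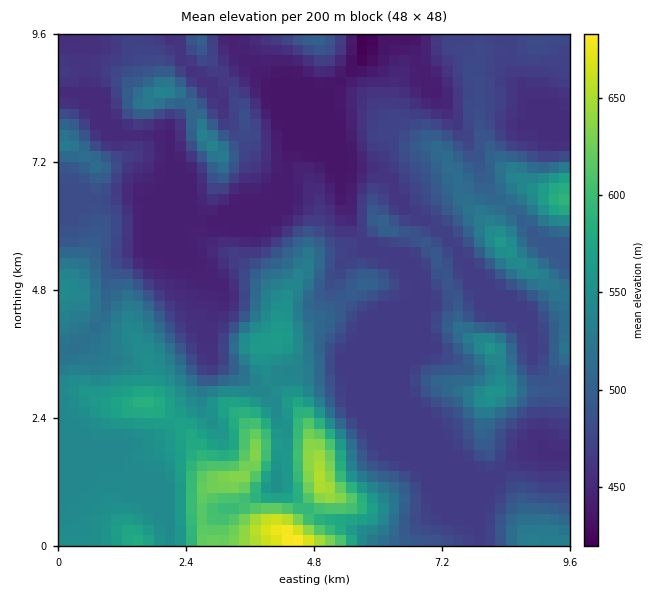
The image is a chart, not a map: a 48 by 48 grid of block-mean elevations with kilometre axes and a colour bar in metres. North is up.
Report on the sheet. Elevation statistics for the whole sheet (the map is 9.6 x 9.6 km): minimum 415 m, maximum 685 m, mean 500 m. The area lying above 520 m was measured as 27.4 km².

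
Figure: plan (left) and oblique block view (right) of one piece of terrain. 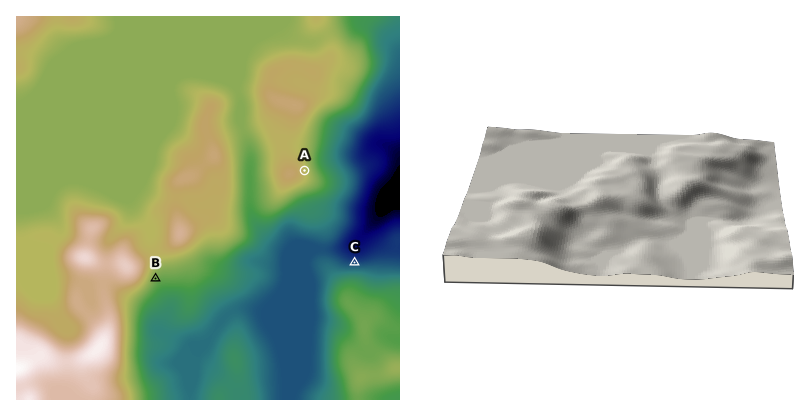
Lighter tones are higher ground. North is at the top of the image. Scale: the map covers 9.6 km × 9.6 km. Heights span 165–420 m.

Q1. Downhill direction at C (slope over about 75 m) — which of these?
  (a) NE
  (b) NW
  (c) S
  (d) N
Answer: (d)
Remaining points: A E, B SE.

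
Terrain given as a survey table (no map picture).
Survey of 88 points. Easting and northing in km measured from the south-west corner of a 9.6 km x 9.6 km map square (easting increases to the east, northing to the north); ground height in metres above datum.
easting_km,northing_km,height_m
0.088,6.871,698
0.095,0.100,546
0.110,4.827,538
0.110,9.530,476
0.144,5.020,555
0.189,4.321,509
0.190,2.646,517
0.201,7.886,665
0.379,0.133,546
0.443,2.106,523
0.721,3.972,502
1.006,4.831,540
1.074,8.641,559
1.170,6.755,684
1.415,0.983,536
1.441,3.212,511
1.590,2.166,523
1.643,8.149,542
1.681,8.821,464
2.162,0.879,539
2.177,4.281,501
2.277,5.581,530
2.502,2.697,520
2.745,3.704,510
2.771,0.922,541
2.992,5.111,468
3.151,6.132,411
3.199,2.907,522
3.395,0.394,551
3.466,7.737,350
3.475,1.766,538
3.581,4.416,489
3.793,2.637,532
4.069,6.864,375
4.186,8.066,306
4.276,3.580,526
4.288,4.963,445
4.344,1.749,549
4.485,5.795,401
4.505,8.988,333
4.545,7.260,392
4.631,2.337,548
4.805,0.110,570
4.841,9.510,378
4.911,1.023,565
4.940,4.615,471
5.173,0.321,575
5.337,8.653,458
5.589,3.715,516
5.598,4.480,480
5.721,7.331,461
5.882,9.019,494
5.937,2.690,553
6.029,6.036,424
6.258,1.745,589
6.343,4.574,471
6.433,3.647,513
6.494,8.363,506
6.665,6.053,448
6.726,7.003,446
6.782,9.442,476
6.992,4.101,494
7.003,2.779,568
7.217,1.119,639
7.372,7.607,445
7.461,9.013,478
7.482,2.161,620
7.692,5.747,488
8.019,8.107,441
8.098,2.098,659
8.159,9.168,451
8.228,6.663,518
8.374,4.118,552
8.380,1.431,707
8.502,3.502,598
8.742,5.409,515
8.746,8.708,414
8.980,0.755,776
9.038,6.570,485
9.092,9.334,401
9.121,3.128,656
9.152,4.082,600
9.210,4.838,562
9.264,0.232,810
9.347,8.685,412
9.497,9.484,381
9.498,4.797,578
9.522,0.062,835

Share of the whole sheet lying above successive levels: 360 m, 95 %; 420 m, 86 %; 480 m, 68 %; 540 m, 34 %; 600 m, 16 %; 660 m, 8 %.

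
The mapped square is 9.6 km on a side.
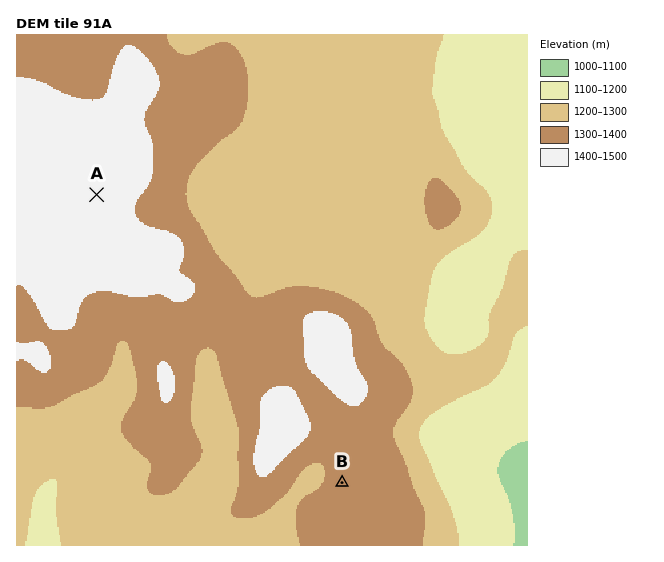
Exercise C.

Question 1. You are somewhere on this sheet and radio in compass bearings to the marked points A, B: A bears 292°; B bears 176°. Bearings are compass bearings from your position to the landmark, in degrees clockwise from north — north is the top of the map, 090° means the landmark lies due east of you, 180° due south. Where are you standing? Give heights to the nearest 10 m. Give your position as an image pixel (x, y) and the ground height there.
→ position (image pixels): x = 328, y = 288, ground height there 1290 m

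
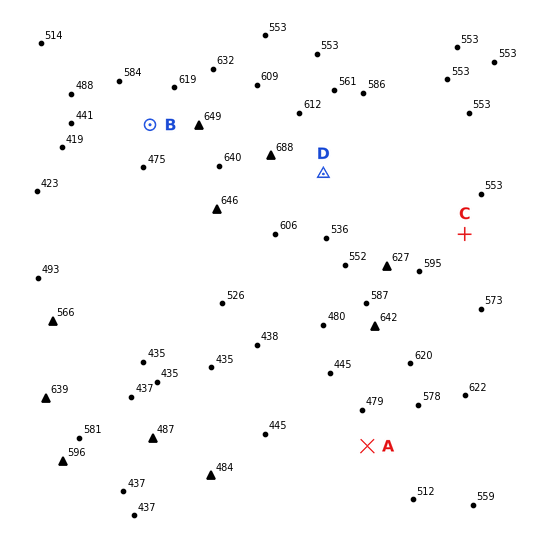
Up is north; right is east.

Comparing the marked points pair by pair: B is lower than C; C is lower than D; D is higher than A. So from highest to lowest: D C B A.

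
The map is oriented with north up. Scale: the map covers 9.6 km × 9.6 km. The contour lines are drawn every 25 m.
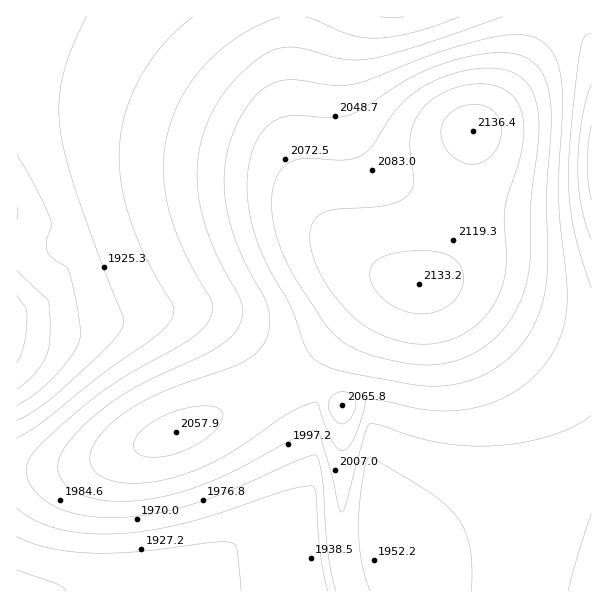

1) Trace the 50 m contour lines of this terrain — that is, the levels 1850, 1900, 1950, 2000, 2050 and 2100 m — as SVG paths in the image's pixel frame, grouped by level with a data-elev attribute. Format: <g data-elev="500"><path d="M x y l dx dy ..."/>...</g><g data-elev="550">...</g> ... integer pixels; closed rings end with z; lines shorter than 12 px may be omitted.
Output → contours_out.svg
<g data-elev="1850"><path d="M17 296l9 12 1 9-3 26-7 20"/></g><g data-elev="1900"><path d="M17 570l39 14 6 3 4 4"/><path d="M17 155l18 31 16 33 1 6-5 15 0 9 4 8 14 9 3 4 8 32 5 31-2 8-4 9-15 21-22 21-21 13"/></g><g data-elev="1950"><path d="M17 508l19 13 26 9 30 4 33-1 30-4 31-6 35-10 64-22 17-4 10-1 2 2 2 6 4 58 8 39"/><path d="M591 200l-3-17-1-19 1-20 3-19"/><path d="M193 17l-16 13-13 14-23 31-8 17-7 18-4 18-2 18 1 33 8 36 17 43 27 47 1 6-1 6-7 10-12 11-55 38-57 46-25 16"/><path d="M404 17l-23 0"/></g><g data-elev="2000"><path d="M591 513l-23 78"/><path d="M591 288l-11-34-7-27-3-26-2-25 3-45 8-75 5-18 3-3 4-1"/><path d="M503 17l-92 31-42 11-24 0-45-11-10-1-11 1-18 8-22 20-18 22-13 24-8 27-3 27 3 28 8 29 11 27 22 42 2 12-3 10-9 13-15 11-78 38-20 12-18 13-20 18-14 17-7 13-1 12 3 8 7 8 9 6 12 4 28 4 35-2 30-7 32-12 28-13 52-28 21-9 3 2 3 8 11 37 6 27 3 8 1 0 5-11 18-67 3-8 3-2 10 1 30 11 26 6 25 3 27 1 30-3 29-6 25-10 18-12"/></g><g data-elev="2050"><path d="M144 456l11 1 13-1 14-4 15-8 13-9 9-9 4-9-1-6-4-3-6-2-17 0-20 5-20 9-14 11-7 10-1 5 2 4 3 4z"/><path d="M339 423l5 1 4-3 5-6 3-8-2-9-4-4-5-2-6 0-4 2-5 5-2 5 2 9 5 7z"/><path d="M422 386l21 0 19-3 18-6 17-10 15-12 13-14 10-17 7-18 4-18 1-19 0-74 4-64 0-27-4-18-6-15-10-10-12-6-15-2-18 0-22 5-24 7-31 13-46 30-18 8-16 2-33-3-15 3-10 5-8 8-7 10-5 14-3 18-1 18 2 19 5 21 13 33 24 44 13 36 6 10 10 9 16 7z"/></g><g data-elev="2100"><path d="M414 344l15 0 14-2 13-4 12-7 11-8 10-11 7-12 6-13 4-26-2-39 1-13 16-54 3-27-2-15-5-12-9-9-11-6-20-2-21 3-19 9-15 14-8 12-3 12-1 15 4 33-3 9-6 7-10 5-12 3-44 3-12 2-10 6-6 10-1 16 6 21 11 21 16 21 14 14 15 10 21 9z"/></g>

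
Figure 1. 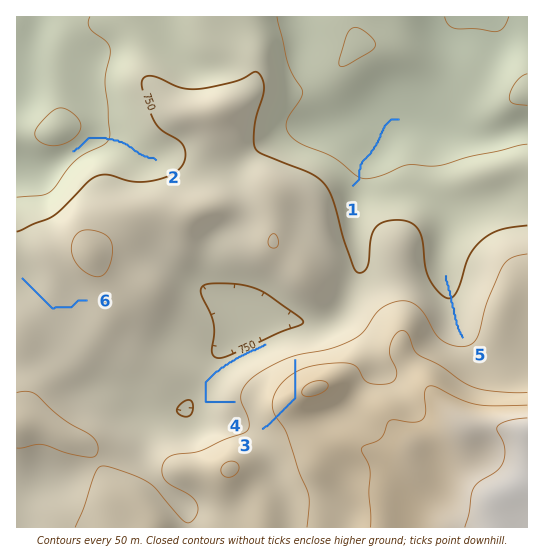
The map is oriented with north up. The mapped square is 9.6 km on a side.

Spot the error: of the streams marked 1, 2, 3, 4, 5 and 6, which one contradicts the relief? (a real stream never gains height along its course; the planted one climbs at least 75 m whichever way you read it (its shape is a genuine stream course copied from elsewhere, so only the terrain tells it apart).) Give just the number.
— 3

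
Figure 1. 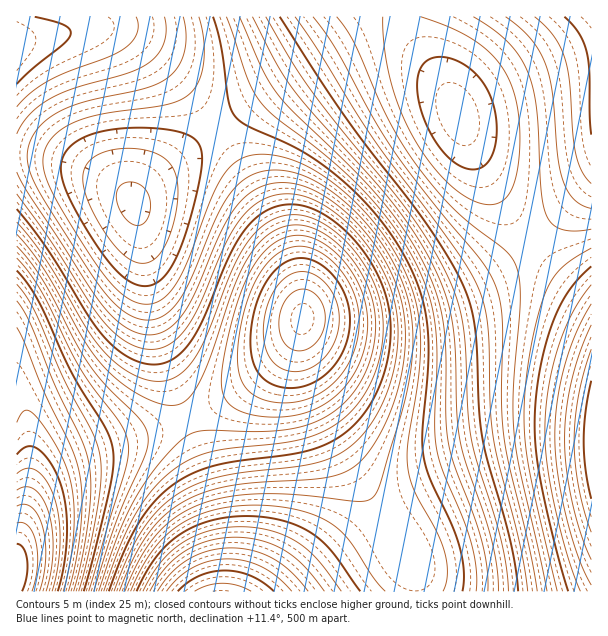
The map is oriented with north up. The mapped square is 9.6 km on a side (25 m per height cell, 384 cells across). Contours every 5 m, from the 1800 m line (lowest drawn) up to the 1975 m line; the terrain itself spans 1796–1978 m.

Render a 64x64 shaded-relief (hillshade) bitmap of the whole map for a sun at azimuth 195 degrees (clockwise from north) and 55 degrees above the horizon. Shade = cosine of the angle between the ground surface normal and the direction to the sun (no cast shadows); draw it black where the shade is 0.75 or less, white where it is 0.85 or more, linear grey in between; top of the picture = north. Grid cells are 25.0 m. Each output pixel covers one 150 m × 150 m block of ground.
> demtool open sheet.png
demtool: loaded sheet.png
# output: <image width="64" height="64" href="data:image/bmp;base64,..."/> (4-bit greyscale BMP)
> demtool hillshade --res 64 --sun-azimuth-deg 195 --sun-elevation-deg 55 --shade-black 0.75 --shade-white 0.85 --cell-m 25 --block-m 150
<image width="64" height="64" href="data:image/bmp;base64,Qk12CAAAAAAAAHYAAAAoAAAAQAAAAEAAAAABAAQAAAAAAAAIAAATCwAAEwsAABAAAAAAAAAAAAAAABEREQAiIiIAMzMzAERERABVVVUAZmZmAHd3dwCIiIgAmZmZAKqqqgC7u7sAzMzMAN3d3QDu7u4A////AKqqqqqqu7u7zMzMzMzMzMzMzMy7u7u7uqqqqpmZmZmZqqqqqqq7u7vMzMzMzMzMzMzMzLu7u7uqqqqpmZmZmZmqqqqqqru7vMzMzMzMzMzMzMzLu7u7uqqqqpmZmZmZmaqqqqqqu7u8zMzM3dzMzMzMzLu7u7qqqqqZmZmZmZmZmZmaqqq7u7zMzN3d3dzMzMzLu7u7qqqqqZmZmZmZmZmZmZmqqqu7zMzM3d3d3MzMzMu7u7qqqqqZmZmZmZmZmZmZmaqqq7vMzM3d3d3czMzMy7u7uqqqqZmZmZmZmZmZmZmZmqqru8zMzd3d3d3MzMzLu7uqqqqZmZmZmZmZmZmZmZmaqqu7zMzM3d3d3czMzMu7u6qqqpmZmZmZmZmZmZmZmZqqq7u8zMzd3d3czMzMy7u7qqqqmZmZmZmZmZmZmZmZmaqru7zMzM3d3dzMzMzLu7uqqqmZmZmZmZmZmZmZmZmZqqq7u8zMzM3dzMzMzMu7u6qqqZmZmZmZmZmZmZmZmZmqqru7zMzMzMzMzMzMy7u7qqqpmZmZmZmZmZmZmZmZmaqqq7u8zMzMzMzMzMzLu7uqqqqZmZmZmZmZmZmZmZmZmqqqu7u8zMzMzMzMzMy7u7qqqpmZmZmZmZmZmZmZmZmZqqqru7vMzMzMzMzMzLu7uqqqqZmZmZmZmZmZqZmZmZmaqqq7u7vMzMzMzMzMu7u6qqqpmZmZmZmaqqqqmZmZmZmqqqq7u7zMzMzMzMzLu7uqqqqZmZmZqqqqqqqZmZmZmZmqqqu7u8zMzMzMzMu7u6qqqqmZmaqqqqqqqpmZmZmZmZqqqru7zMzMzMzMy7u7qqqqqqqqqqqqqqqqmZmZmZmZmaqqu7u8zMzMzMzLu7uqqqqqqqqqqqqqqqqZmZmZmZmZmqqru7vMzMzMzMu7u6qqqqqqqqqqqqqqqpmZmZmZmZmZqqq7u8zMzMzMu7u6qqqqqqqqqqqqqqqqmZmYiIiZmZmqqru7vMzMzMu7u7qqqqqqqqqqqqqqqqqZmYiIiImZmaqqu7u8zMzMu7u7qqqqqqqqqqqqqqqqqpmYiIiIiJmZmqqru7u8zMu7u7qqqqqqqqqqqqqqqqqpmZiIiIiImZmaqqu7u7u7u7u7qqqqqpmqqqqqqqqqq6mZiIiIiIiZmZqqqru7u7u7u7qqqqqZmZqqqqqqqqu7mZiIiIiIiJmZmqqqu7u7u7u6qqqqmZmZmaqqqqqqu7uZmIiIiIiImZmaqqqru7u7uqqqqpmZmZmZmqqqqqq7u5mIiIiIiImZmZqqqqqru6qqqqmZmZmZmZmaqqqqq7u7mIiIiIiIiZmZqqqqqqqqqqqpmZmZmZmZmZmqqqqru7uIiIiIiIiZmZmqqqqqqqqqqZmZmYiIiJmZmaqqqqu7u4iIiIiIiZmZmqqqqqqqqqmZmZiIiIiIiZmZmqqqq7u7iIiIiIiJmZmqqqqqqqqpmZmIiIiIiIiImZmaqqqru7uIiIiIiJmZmqqqqqqqqZmZmIiIiIiIiIiZmZqqqru7u4h3iIiJmZmqqqqqqqqZmZmIiIh3d4iIiJmZmqqqu7u7h3iIiImZmaqqqqqqqZmZmIiId3d3eIiImZmaqqq7u7uHiIiImZmaqqqqqqqpmZmIiId3d3d3iIiZmZqqqru7u4iIiImZmaqqqqqqqqmZmIiId3d3d3eIiJmZmqqqu7u7iIiImZmaqqqqqqqqmZmYiId3d3d3d4iImZmaqqq7u7yIiIiZmaqqqqqqqqqZmZiIh3d3d3d3iIiZmaqqqru7vIiIiZmaqqqqu6qqqpmZiIh3d3d3d3iIiJmZqqqru7u8iImZmaqqqru7uqqqmZmIiHd3d3d3eIiJmZmqqqu7u7uImZmaqqq7u7u7qqqZmYiIh3d3d3eIiImZmqqqq7u7u5mZmqqqq7u7u7uqqqmZiIiHd3d3eIiImZmaqqqru7u7mZqqqqu7u7u7u6qqqZmYiIh3d3iIiImZmaqqqru7u7uaqqqru7u7u7u7uqqpmZiIiIiIiIiImZmaqqqqu7u7u6qqq7u7u7u7u7u6qqmZmYiIiIiIiImZmaqqqqu7u7u7qqu7u7u7u7u7u7qqqpmZiIiIiIiImZmaqqqqu7u7u7u7u7u7vMzMy7u7u6qqmZmYiIiIiJmZmaqqqqu7u7u7u7u7u7zMzMzLu7u7qqqZmZmIiIiJmZmaqqqqu7u7u7u7u7u8zMzMzMy7u7uqqpmZmZiImZmZmaqqqqu7u7u7u7u7u8zMzMzMy7u7u6qqmZmZmZmZmZmaqqqqu7u7u7u7u7u7zMzMzMzLu7u6qqqZmZmZmZmZmaqqqqu7u7u7u7u7u7vMzMzMzLu7u7qqqpmZmZmZmZmaqqqqu7u7u7u7u7u7u7zMzMzLu7u7uqqqmZmZmZmZmaqqqqu7u7u7u7u7u7u7u7zMy7u7u7uqqqqZmZmZmZmaqqqqu7u7u7u7u7u7u7u7u7u7u7u7uqqqqZmZmZmZmZqqqqu7u7u7u7u7u7u7u7u7u7u7u7uqqqqpmZmZmZmZqqqqu7u7u7u7u7u7u6q7u7u7u7u7uqqqqpmZmZmZmZqqqqu7u7u7u7u7u7u7qqqqu7u7u7qqqqqpmZmZmZmZmqqqq7u7u7zMzLu7u7uqqqqqqqqqqqqqqZmZmZmZmZmaqqq7u7u8zMzMzLu7u5mqqqqqqqqqqqqpmZmZmZmZmaqqqru7u7zMzMzMy7u7"/>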